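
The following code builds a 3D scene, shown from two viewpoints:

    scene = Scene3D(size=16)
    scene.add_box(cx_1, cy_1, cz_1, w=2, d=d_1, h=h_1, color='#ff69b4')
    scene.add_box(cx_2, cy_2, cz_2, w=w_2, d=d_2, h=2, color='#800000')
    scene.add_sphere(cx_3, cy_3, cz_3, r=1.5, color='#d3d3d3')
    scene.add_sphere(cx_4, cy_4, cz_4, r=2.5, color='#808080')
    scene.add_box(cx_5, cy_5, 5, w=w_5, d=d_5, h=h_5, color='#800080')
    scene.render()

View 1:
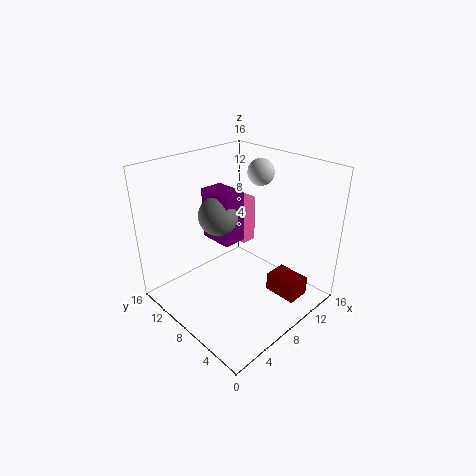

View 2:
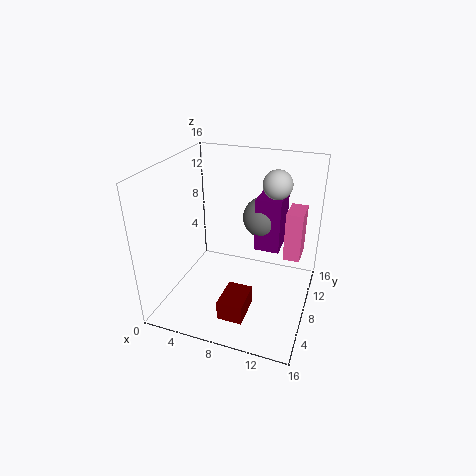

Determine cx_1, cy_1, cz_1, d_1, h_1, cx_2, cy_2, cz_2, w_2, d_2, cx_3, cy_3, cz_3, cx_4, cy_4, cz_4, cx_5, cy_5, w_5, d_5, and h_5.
cx_1 = 12.5
cy_1 = 11.5
cz_1 = 4
d_1 = 3.5
h_1 = 6
cx_2 = 8.5
cy_2 = 0.5
cz_2 = 3
w_2 = 2.5
d_2 = 3.5
cx_3 = 12
cy_3 = 8.5
cz_3 = 14.5
cx_4 = 9.5
cy_4 = 13
cz_4 = 8.5
cx_5 = 9
cy_5 = 11
w_5 = 3
d_5 = 4.5
h_5 = 6.5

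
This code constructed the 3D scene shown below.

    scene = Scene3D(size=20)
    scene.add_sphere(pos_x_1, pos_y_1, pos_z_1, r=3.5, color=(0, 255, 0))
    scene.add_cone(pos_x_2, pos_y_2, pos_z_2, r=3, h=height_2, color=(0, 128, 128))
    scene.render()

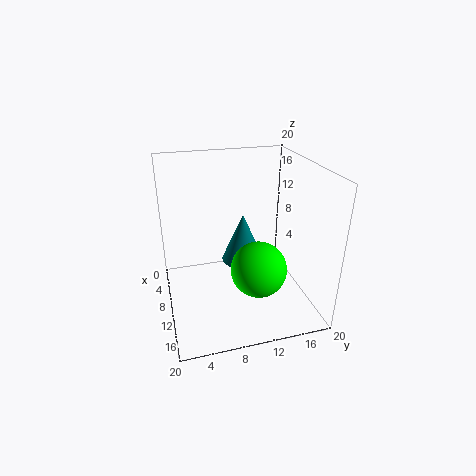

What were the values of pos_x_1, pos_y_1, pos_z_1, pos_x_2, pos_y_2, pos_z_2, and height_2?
pos_x_1 = 16; pos_y_1 = 11; pos_z_1 = 8.5; pos_x_2 = 9; pos_y_2 = 11; pos_z_2 = 6; height_2 = 7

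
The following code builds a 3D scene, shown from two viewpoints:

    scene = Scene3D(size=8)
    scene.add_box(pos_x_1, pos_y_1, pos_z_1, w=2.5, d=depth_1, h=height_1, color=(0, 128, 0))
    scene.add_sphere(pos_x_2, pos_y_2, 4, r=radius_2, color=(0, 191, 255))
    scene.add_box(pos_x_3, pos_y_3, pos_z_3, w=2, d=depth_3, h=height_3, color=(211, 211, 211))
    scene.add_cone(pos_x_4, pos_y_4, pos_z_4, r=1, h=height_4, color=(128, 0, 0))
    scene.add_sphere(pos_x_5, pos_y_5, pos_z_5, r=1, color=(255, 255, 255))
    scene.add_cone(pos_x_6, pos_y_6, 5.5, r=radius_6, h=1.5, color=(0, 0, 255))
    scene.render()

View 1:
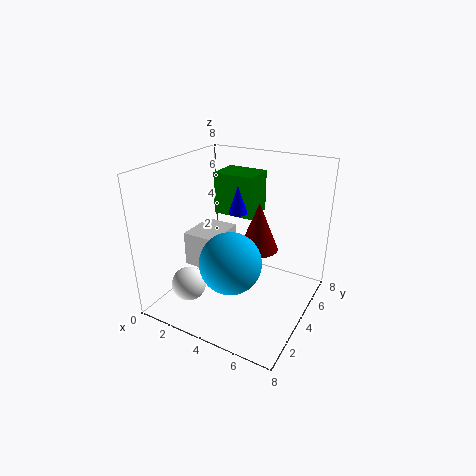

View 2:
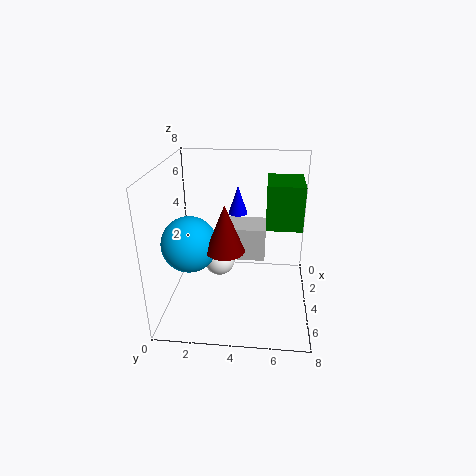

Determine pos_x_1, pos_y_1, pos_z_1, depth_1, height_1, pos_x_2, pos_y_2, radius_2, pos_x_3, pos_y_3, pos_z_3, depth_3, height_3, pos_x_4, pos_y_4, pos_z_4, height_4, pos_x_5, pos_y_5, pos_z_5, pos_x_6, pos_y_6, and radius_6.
pos_x_1 = 1.5; pos_y_1 = 5.5; pos_z_1 = 4.5; depth_1 = 2; height_1 = 2.5; pos_x_2 = 5; pos_y_2 = 1.5; radius_2 = 1.5; pos_x_3 = 1; pos_y_3 = 3; pos_z_3 = 2; depth_3 = 2.5; height_3 = 2; pos_x_4 = 5.5; pos_y_4 = 3.5; pos_z_4 = 4; height_4 = 2.5; pos_x_5 = 1.5; pos_y_5 = 2.5; pos_z_5 = 1; pos_x_6 = 4; pos_y_6 = 4; radius_6 = 0.5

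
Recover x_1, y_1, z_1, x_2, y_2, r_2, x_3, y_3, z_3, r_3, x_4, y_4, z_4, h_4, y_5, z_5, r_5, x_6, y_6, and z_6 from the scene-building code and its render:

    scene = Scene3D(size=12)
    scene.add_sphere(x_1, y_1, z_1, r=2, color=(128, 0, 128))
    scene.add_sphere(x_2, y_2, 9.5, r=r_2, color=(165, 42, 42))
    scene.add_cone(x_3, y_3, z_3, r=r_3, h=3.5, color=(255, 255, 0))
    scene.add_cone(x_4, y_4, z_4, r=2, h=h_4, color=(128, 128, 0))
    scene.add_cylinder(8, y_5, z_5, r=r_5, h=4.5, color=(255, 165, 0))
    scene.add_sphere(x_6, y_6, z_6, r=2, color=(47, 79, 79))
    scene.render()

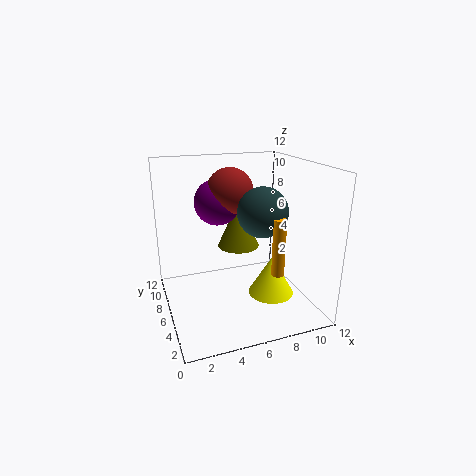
x_1 = 5; y_1 = 8.5; z_1 = 8.5; x_2 = 6; y_2 = 8; r_2 = 2; x_3 = 9; y_3 = 5.5; z_3 = 0.5; r_3 = 2; x_4 = 7.5; y_4 = 10; z_4 = 3.5; h_4 = 4.5; y_5 = 2.5; z_5 = 4; r_5 = 0.5; x_6 = 7.5; y_6 = 4.5; z_6 = 8.5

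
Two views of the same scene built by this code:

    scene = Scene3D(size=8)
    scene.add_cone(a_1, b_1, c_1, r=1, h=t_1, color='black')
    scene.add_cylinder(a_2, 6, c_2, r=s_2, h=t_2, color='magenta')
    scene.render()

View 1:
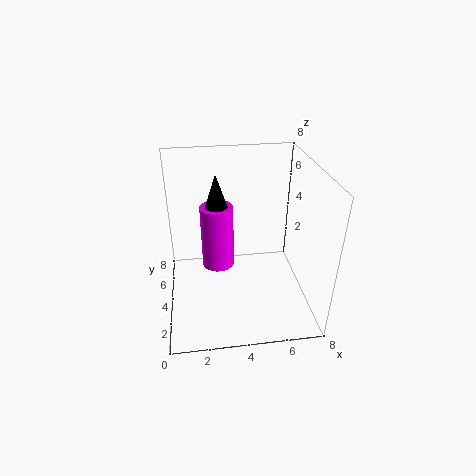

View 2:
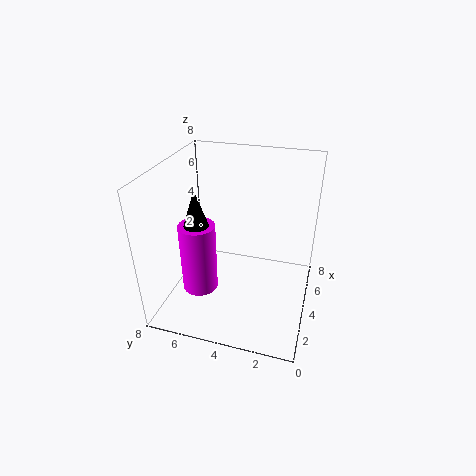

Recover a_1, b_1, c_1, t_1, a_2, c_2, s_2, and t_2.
a_1 = 3
b_1 = 6
c_1 = 4
t_1 = 3
a_2 = 3
c_2 = 1
s_2 = 1
t_2 = 4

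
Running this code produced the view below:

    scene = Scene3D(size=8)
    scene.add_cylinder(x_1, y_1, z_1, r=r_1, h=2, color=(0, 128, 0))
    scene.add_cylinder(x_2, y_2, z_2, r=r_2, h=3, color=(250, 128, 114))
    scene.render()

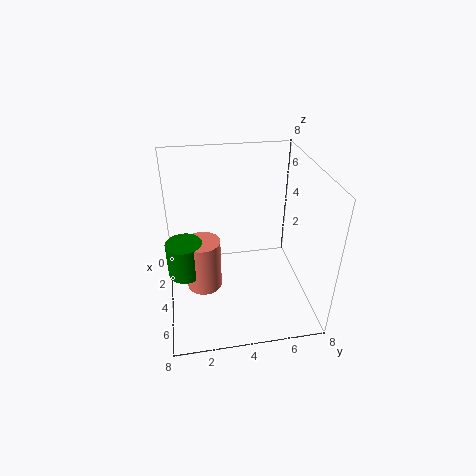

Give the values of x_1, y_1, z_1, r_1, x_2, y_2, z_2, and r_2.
x_1 = 4
y_1 = 1
z_1 = 2
r_1 = 1
x_2 = 4
y_2 = 2
z_2 = 1
r_2 = 1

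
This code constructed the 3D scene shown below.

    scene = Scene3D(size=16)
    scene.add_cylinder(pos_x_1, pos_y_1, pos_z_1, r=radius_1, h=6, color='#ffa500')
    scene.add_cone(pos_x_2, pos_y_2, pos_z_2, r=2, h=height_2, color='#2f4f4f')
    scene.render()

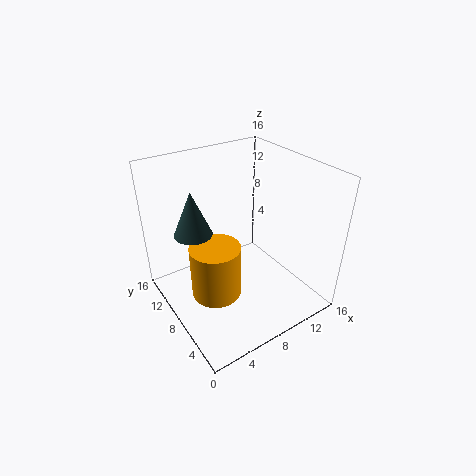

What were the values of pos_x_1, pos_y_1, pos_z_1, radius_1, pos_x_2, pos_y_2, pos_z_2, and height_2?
pos_x_1 = 4.75
pos_y_1 = 7.5
pos_z_1 = 2.25
radius_1 = 2.75
pos_x_2 = 3.25
pos_y_2 = 9.25
pos_z_2 = 9.5
height_2 = 4.75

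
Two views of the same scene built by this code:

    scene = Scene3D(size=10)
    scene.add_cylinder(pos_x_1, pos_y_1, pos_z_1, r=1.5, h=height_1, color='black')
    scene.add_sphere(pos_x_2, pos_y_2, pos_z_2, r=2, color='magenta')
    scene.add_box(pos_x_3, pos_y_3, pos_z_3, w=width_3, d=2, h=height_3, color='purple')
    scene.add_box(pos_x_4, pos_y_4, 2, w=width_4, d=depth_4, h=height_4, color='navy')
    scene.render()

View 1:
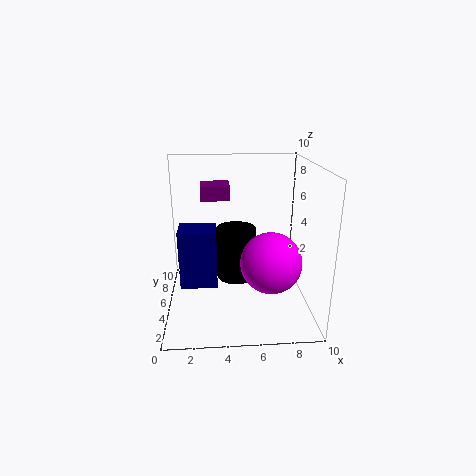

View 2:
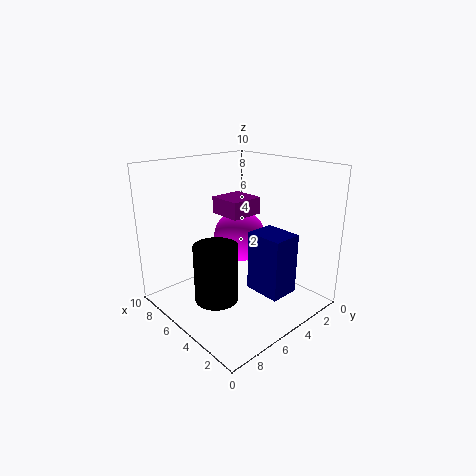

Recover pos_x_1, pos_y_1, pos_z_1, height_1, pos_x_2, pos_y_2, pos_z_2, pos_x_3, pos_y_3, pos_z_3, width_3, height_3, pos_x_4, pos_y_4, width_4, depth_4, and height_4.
pos_x_1 = 5
pos_y_1 = 7
pos_z_1 = 1
height_1 = 4
pos_x_2 = 7
pos_y_2 = 3
pos_z_2 = 4
pos_x_3 = 2.5
pos_y_3 = 5.5
pos_z_3 = 7.5
width_3 = 2
height_3 = 1
pos_x_4 = 1
pos_y_4 = 3.5
width_4 = 2.5
depth_4 = 2
height_4 = 4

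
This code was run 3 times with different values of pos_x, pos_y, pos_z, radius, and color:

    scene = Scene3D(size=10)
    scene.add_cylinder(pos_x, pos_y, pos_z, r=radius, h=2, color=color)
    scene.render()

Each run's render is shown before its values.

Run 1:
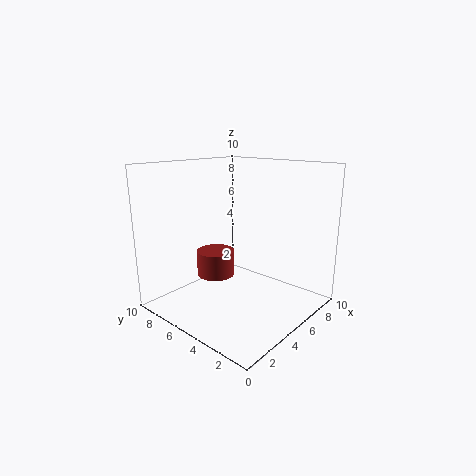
pos_x = 6, pos_y = 8.25, pos_z = 1, radius = 1.5, color = 'brown'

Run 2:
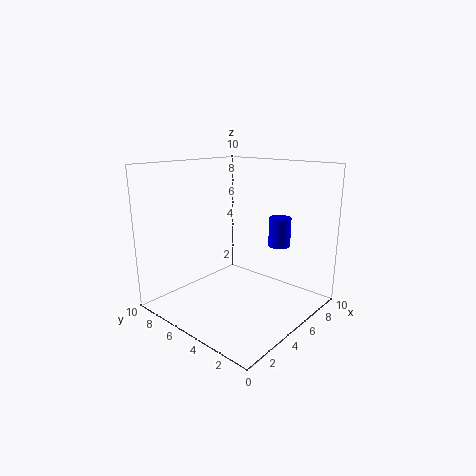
pos_x = 6.75, pos_y = 2.75, pos_z = 4.5, radius = 0.75, color = 'blue'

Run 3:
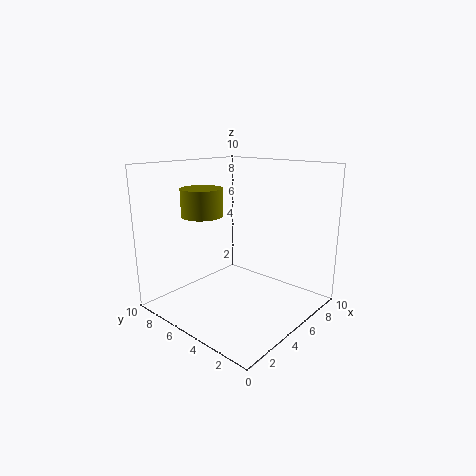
pos_x = 4.25, pos_y = 7.75, pos_z = 6.25, radius = 1.5, color = 'olive'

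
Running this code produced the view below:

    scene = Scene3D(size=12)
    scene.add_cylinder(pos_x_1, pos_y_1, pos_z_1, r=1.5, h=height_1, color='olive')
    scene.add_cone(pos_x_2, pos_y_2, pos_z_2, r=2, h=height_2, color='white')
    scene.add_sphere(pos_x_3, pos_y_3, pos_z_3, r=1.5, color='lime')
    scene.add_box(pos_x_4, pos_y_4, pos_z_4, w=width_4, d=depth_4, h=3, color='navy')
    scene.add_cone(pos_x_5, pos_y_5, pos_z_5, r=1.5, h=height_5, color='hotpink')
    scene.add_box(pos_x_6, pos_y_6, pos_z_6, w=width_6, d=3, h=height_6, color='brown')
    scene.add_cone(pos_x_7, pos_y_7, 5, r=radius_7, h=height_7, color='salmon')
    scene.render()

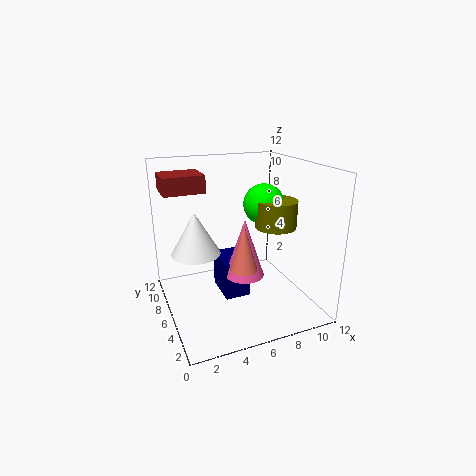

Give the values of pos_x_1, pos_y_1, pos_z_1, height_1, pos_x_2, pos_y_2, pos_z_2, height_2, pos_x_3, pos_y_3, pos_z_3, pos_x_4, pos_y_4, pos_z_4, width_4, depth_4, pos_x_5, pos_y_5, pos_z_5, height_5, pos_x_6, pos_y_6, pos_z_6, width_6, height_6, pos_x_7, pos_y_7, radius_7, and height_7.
pos_x_1 = 7.5; pos_y_1 = 2.5; pos_z_1 = 8; height_1 = 2; pos_x_2 = 2.5; pos_y_2 = 6.5; pos_z_2 = 5; height_2 = 3.5; pos_x_3 = 7; pos_y_3 = 3.5; pos_z_3 = 9.5; pos_x_4 = 4; pos_y_4 = 3.5; pos_z_4 = 2; width_4 = 2; depth_4 = 3; pos_x_5 = 5.5; pos_y_5 = 3.5; pos_z_5 = 4; height_5 = 4.5; pos_x_6 = 0.5; pos_y_6 = 8; pos_z_6 = 9.5; width_6 = 3.5; height_6 = 1.5; pos_x_7 = 5; pos_y_7 = 2.5; radius_7 = 1; height_7 = 3.5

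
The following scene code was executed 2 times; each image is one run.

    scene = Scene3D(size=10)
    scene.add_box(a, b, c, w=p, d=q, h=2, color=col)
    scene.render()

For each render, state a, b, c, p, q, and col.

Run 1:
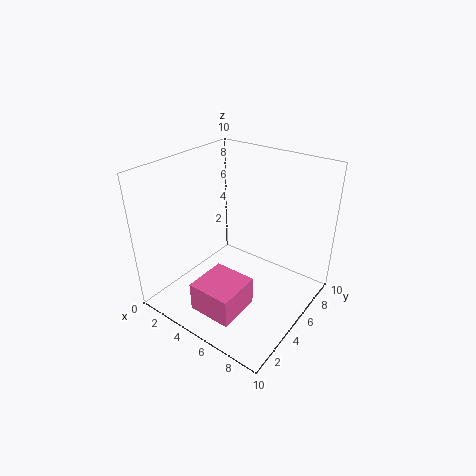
a = 4; b = 1; c = 1; p = 3; q = 3; col = 'hotpink'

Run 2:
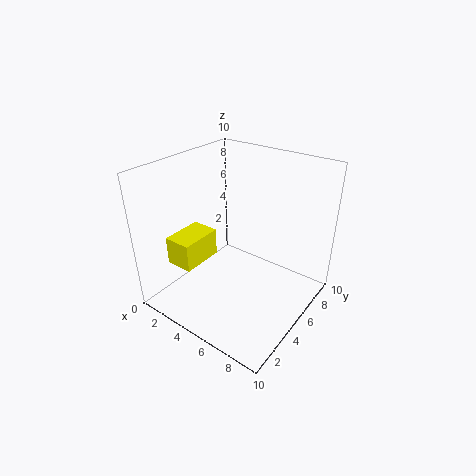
a = 1; b = 2; c = 3; p = 2; q = 3; col = 'yellow'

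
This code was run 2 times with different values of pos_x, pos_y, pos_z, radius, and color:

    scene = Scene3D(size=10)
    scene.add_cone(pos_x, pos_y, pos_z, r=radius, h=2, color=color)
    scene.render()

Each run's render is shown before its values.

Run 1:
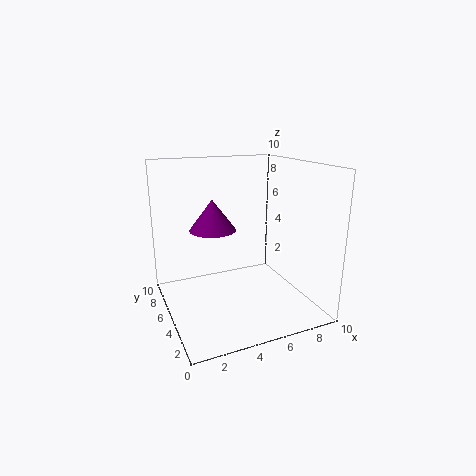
pos_x = 3; pos_y = 4.5; pos_z = 6; radius = 1.5; color = 'purple'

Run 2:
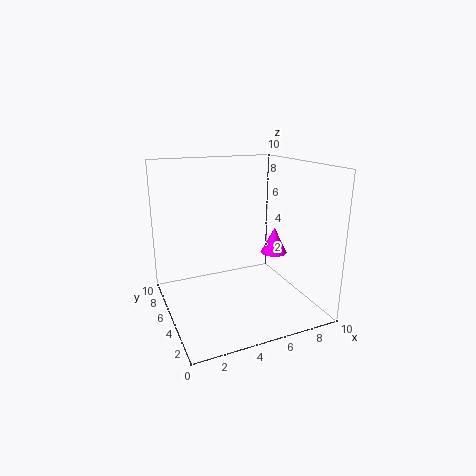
pos_x = 8.5; pos_y = 6; pos_z = 3; radius = 1; color = 'magenta'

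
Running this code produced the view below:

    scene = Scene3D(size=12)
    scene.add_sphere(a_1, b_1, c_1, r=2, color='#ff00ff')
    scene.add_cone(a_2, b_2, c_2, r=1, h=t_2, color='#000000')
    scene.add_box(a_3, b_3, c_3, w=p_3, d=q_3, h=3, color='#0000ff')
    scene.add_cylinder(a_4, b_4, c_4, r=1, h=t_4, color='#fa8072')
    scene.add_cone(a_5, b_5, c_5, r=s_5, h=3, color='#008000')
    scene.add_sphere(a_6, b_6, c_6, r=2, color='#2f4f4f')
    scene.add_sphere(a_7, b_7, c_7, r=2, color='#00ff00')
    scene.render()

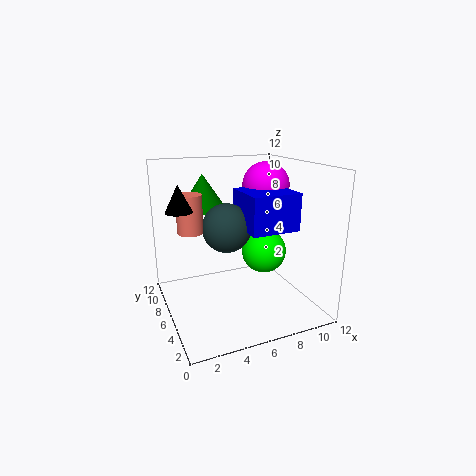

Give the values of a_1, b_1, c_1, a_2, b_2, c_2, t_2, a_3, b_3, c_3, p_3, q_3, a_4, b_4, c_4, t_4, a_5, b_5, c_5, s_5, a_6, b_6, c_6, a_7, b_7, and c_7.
a_1 = 9; b_1 = 7; c_1 = 10; a_2 = 1; b_2 = 5; c_2 = 9; t_2 = 2; a_3 = 6; b_3 = 3; c_3 = 7; p_3 = 4; q_3 = 4; a_4 = 2; b_4 = 6; c_4 = 7; t_4 = 3; a_5 = 4; b_5 = 9; c_5 = 8; s_5 = 2; a_6 = 5; b_6 = 6; c_6 = 7; a_7 = 9; b_7 = 7; c_7 = 4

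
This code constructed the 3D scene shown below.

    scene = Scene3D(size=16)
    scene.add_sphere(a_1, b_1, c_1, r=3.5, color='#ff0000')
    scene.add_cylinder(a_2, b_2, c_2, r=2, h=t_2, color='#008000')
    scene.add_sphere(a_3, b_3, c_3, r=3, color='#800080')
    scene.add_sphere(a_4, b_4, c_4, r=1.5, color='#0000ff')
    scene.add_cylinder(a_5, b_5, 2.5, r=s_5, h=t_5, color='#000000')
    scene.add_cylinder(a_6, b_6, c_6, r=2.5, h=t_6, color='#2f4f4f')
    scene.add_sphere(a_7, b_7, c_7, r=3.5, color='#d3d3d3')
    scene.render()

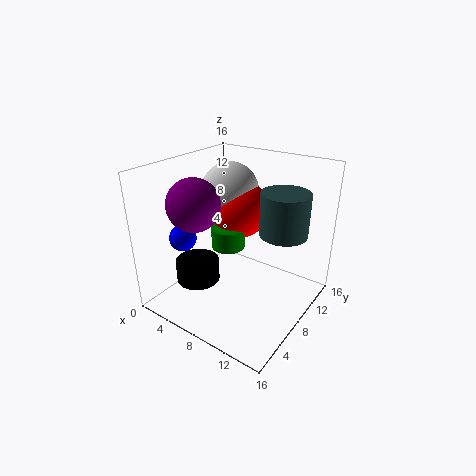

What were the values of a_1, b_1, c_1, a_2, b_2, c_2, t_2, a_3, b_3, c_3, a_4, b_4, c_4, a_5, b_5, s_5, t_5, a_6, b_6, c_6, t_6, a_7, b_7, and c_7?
a_1 = 5.5
b_1 = 12
c_1 = 9.5
a_2 = 5.5
b_2 = 9.5
c_2 = 5.5
t_2 = 2.5
a_3 = 3.5
b_3 = 6
c_3 = 11.5
a_4 = 3
b_4 = 4.5
c_4 = 8
a_5 = 4
b_5 = 5.5
s_5 = 2.5
t_5 = 2.5
a_6 = 13
b_6 = 9
c_6 = 9.5
t_6 = 4.5
a_7 = 4
b_7 = 12
c_7 = 11.5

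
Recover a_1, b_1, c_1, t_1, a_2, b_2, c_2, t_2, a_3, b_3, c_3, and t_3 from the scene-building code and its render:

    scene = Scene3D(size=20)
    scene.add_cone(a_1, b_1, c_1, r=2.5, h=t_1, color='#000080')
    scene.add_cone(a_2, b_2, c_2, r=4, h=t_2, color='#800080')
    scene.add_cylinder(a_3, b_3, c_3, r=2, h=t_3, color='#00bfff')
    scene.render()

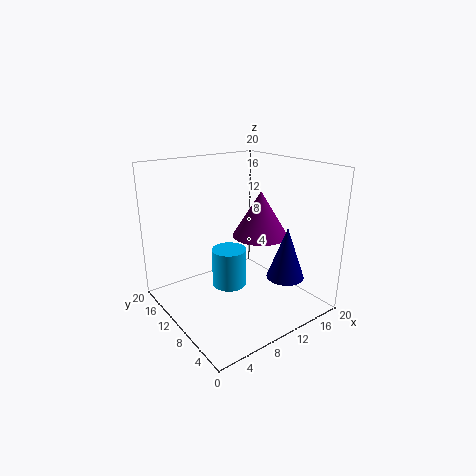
a_1 = 13.5, b_1 = 4, c_1 = 5.5, t_1 = 7, a_2 = 14, b_2 = 10, c_2 = 9.5, t_2 = 6.5, a_3 = 5, b_3 = 5, c_3 = 7, t_3 = 4.5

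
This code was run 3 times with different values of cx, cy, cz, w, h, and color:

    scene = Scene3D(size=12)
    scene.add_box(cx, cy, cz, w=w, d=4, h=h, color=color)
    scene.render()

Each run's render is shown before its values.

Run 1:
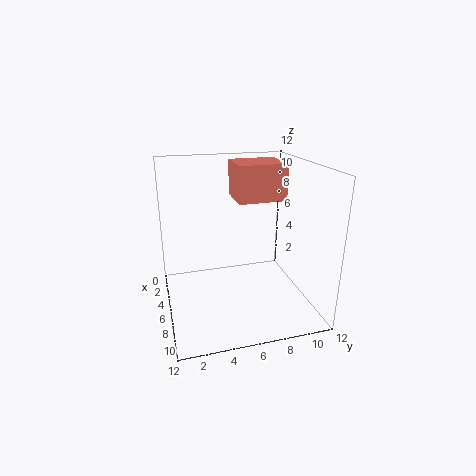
cx = 3; cy = 6; cz = 9; w = 3.5; h = 3; color = 'salmon'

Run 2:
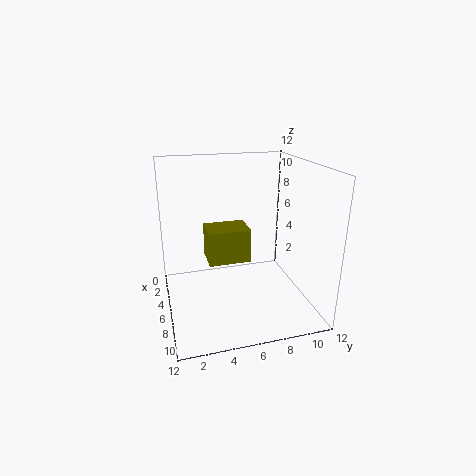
cx = 0.5; cy = 4; cz = 2.25; w = 3; h = 3.25; color = 'olive'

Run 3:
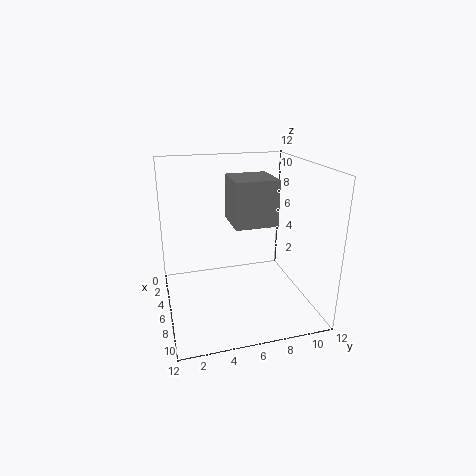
cx = 0.5; cy = 6.25; cz = 6; w = 4; h = 4.25; color = 'gray'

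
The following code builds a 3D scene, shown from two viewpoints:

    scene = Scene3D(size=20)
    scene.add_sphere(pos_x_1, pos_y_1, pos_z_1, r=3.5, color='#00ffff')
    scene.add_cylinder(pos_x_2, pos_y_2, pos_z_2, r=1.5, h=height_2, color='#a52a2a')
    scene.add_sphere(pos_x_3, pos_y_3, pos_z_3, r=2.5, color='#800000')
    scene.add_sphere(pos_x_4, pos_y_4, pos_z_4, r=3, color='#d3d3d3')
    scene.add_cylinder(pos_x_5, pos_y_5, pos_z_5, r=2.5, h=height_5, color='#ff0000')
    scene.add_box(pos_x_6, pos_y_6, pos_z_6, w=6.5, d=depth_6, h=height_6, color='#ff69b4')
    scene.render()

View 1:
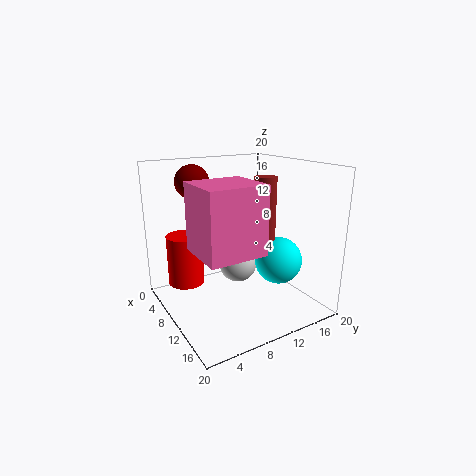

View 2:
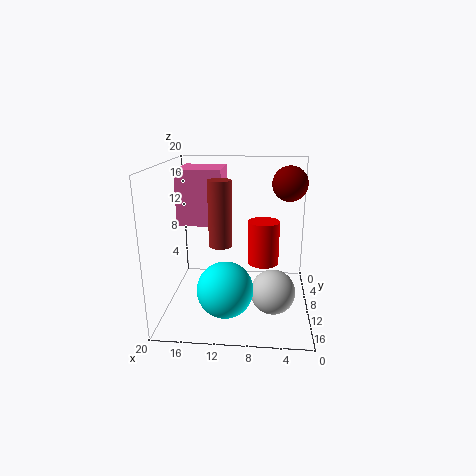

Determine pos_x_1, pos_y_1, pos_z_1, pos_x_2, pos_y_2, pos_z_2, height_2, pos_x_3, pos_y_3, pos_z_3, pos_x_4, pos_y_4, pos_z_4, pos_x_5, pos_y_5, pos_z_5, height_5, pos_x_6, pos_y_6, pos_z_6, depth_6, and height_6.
pos_x_1 = 11
pos_y_1 = 16.5
pos_z_1 = 5.5
pos_x_2 = 12
pos_y_2 = 13
pos_z_2 = 10
height_2 = 8.5
pos_x_3 = 3
pos_y_3 = 6.5
pos_z_3 = 17
pos_x_4 = 5
pos_y_4 = 13
pos_z_4 = 3.5
pos_x_5 = 6.5
pos_y_5 = 3.5
pos_z_5 = 3.5
height_5 = 7
pos_x_6 = 12.5
pos_y_6 = 1.5
pos_z_6 = 11
depth_6 = 7
height_6 = 8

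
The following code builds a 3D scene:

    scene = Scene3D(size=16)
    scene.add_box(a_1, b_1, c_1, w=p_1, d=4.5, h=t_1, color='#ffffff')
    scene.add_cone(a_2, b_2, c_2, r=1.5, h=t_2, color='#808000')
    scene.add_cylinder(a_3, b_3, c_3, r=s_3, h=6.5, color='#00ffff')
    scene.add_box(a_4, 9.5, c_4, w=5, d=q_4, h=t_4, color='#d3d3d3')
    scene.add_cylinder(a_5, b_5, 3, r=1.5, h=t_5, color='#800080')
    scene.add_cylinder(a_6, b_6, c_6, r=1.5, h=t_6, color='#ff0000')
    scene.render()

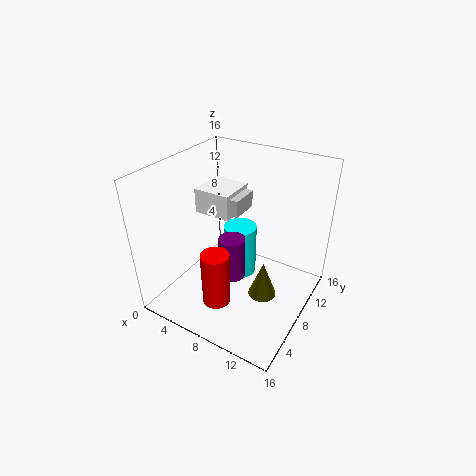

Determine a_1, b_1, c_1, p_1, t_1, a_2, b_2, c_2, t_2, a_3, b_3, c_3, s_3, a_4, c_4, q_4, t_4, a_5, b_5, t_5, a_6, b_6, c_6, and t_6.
a_1 = 1.5, b_1 = 9, c_1 = 9, p_1 = 4.5, t_1 = 3, a_2 = 12, b_2 = 6.5, c_2 = 3, t_2 = 4, a_3 = 6.5, b_3 = 11, c_3 = 1, s_3 = 2, a_4 = 2, c_4 = 9.5, q_4 = 3.5, t_4 = 2, a_5 = 7.5, b_5 = 7.5, t_5 = 5, a_6 = 8, b_6 = 3.5, c_6 = 2.5, t_6 = 6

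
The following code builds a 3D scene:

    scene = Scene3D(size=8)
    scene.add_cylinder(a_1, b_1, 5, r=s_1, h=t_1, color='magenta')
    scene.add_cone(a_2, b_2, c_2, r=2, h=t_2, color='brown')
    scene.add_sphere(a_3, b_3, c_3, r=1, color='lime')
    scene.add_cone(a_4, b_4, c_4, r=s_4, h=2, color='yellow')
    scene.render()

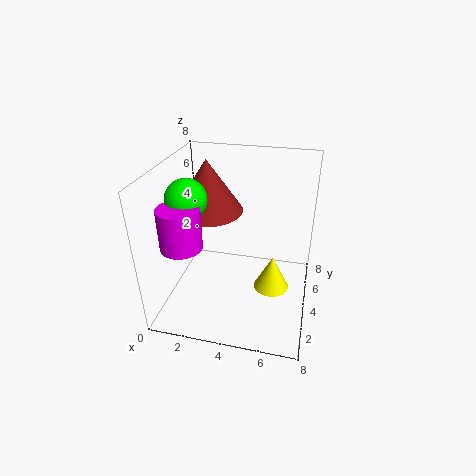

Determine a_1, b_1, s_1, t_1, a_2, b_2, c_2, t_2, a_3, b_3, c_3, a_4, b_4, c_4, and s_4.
a_1 = 2
b_1 = 1
s_1 = 1
t_1 = 2
a_2 = 2
b_2 = 5
c_2 = 5
t_2 = 3
a_3 = 2
b_3 = 2
c_3 = 7
a_4 = 6
b_4 = 4
c_4 = 1
s_4 = 1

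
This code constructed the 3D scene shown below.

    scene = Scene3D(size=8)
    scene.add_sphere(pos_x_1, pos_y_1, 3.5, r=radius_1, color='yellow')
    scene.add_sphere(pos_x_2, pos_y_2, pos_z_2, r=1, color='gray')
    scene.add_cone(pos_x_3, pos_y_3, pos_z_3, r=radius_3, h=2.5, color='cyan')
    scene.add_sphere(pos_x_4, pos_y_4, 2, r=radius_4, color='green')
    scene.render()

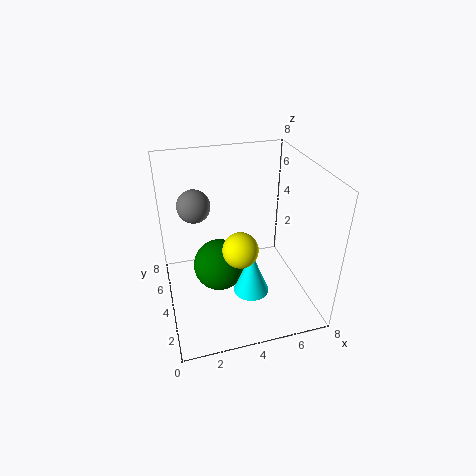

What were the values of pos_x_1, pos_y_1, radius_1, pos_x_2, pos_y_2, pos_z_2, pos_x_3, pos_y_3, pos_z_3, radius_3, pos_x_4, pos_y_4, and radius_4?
pos_x_1 = 4, pos_y_1 = 3.5, radius_1 = 1, pos_x_2 = 2, pos_y_2 = 6.5, pos_z_2 = 5, pos_x_3 = 4.5, pos_y_3 = 3, pos_z_3 = 1, radius_3 = 1, pos_x_4 = 3, pos_y_4 = 4.5, radius_4 = 1.5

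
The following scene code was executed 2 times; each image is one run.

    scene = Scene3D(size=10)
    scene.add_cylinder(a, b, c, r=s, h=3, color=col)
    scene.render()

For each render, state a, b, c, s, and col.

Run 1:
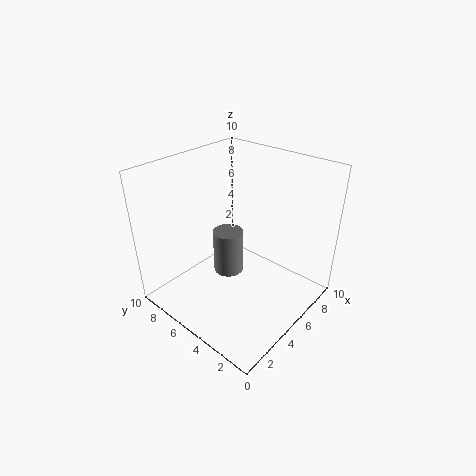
a = 4, b = 5, c = 3, s = 1, col = 'gray'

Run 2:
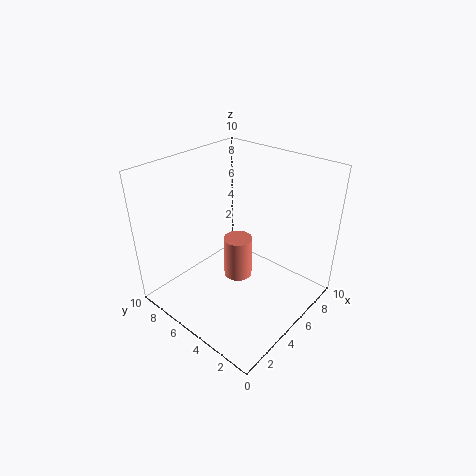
a = 5, b = 5, c = 2, s = 1, col = 'salmon'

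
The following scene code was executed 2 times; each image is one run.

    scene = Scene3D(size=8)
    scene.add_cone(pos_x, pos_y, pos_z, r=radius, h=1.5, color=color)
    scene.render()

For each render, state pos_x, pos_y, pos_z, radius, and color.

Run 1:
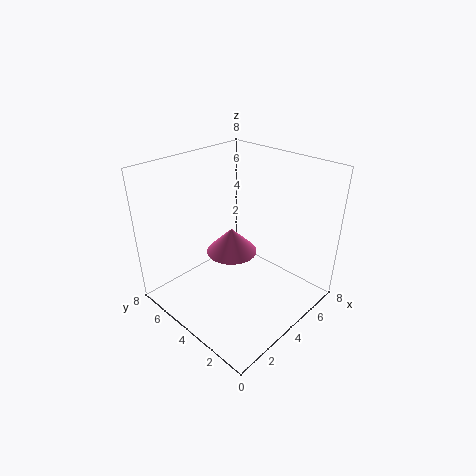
pos_x = 4.5; pos_y = 5; pos_z = 2.5; radius = 1.5; color = 'hotpink'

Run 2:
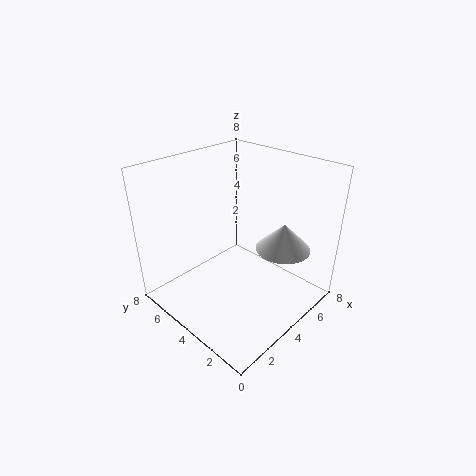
pos_x = 5.5; pos_y = 2; pos_z = 3.5; radius = 1.5; color = 'white'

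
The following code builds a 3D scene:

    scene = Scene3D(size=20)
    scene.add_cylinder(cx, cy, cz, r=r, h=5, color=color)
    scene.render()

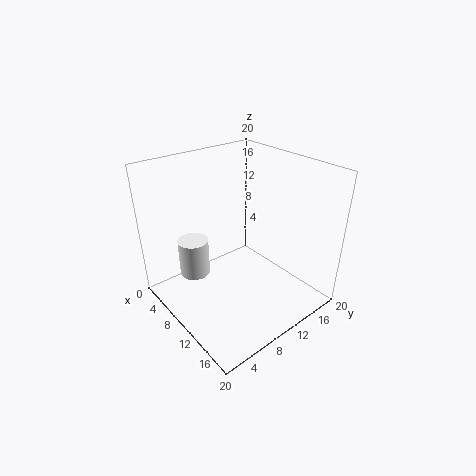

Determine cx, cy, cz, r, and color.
cx = 8, cy = 4, cz = 6, r = 2, color = 'white'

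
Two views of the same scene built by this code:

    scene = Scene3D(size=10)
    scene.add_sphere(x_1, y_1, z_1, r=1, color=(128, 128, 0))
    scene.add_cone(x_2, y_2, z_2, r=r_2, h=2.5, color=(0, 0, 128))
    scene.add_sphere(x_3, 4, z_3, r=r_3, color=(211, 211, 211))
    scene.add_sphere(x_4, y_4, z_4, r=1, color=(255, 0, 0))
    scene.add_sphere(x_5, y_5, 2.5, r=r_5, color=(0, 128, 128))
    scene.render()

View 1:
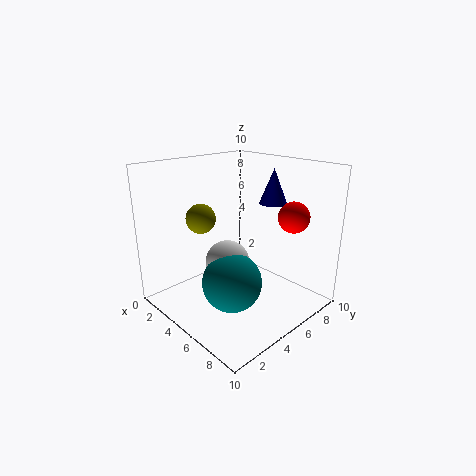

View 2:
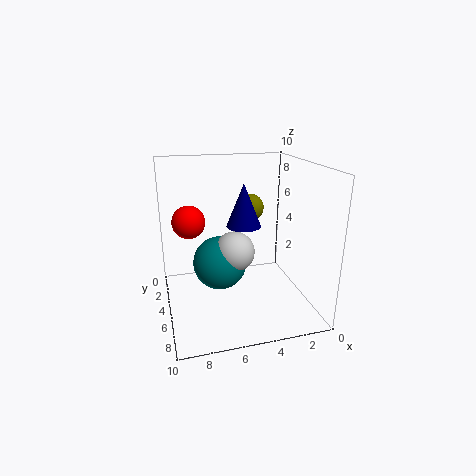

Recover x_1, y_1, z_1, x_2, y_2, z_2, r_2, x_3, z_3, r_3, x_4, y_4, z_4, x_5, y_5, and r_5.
x_1 = 3.5
y_1 = 3
z_1 = 6.5
x_2 = 5.5
y_2 = 8
z_2 = 7
r_2 = 1
x_3 = 5
z_3 = 3.5
r_3 = 1.5
x_4 = 8.5
y_4 = 6.5
z_4 = 7
x_5 = 6
y_5 = 3.5
r_5 = 2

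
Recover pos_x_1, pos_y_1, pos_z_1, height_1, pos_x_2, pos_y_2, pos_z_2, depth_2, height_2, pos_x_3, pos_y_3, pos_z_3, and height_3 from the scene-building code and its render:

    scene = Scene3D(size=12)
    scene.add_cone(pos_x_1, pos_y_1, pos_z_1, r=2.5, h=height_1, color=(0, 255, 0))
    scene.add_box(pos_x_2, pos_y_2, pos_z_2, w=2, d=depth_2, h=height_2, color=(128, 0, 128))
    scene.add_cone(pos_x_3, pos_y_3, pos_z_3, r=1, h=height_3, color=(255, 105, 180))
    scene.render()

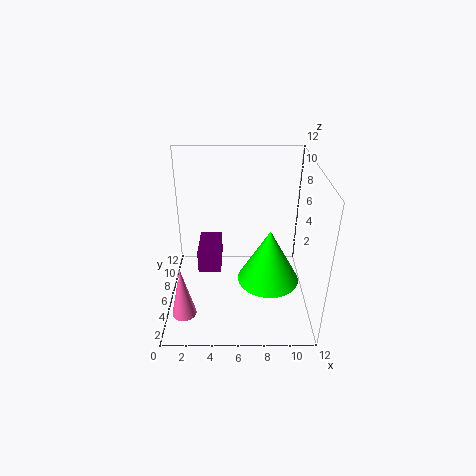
pos_x_1 = 8.5, pos_y_1 = 4.5, pos_z_1 = 3, height_1 = 4.5, pos_x_2 = 2.5, pos_y_2 = 6, pos_z_2 = 2.5, depth_2 = 3.5, height_2 = 2, pos_x_3 = 1.5, pos_y_3 = 3, pos_z_3 = 0.5, height_3 = 4.5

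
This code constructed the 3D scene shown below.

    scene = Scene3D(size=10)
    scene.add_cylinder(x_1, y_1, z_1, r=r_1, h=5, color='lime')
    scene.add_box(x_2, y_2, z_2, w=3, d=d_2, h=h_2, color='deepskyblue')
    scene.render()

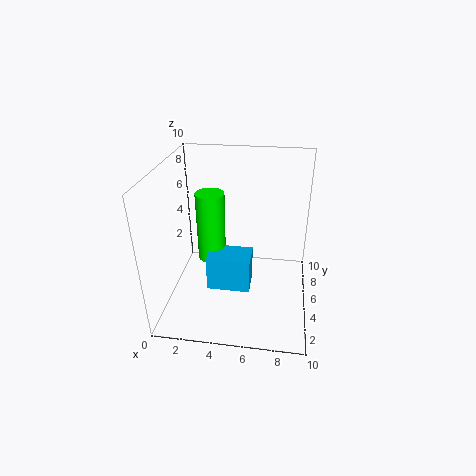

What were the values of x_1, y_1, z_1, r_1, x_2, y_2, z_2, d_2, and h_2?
x_1 = 3, y_1 = 5.5, z_1 = 3, r_1 = 1, x_2 = 3, y_2 = 3.5, z_2 = 1.5, d_2 = 2, h_2 = 2.5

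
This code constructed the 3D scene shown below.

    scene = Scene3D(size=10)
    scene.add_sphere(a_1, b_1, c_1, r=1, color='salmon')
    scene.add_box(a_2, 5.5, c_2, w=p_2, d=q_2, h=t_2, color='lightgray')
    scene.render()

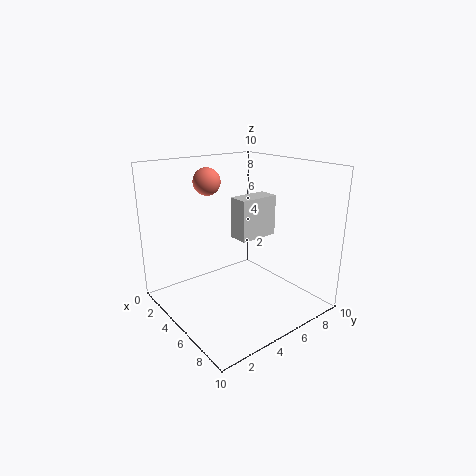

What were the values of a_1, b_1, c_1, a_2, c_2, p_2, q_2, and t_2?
a_1 = 2; b_1 = 4.5; c_1 = 8.5; a_2 = 3.5; c_2 = 4.5; p_2 = 1.5; q_2 = 3; t_2 = 3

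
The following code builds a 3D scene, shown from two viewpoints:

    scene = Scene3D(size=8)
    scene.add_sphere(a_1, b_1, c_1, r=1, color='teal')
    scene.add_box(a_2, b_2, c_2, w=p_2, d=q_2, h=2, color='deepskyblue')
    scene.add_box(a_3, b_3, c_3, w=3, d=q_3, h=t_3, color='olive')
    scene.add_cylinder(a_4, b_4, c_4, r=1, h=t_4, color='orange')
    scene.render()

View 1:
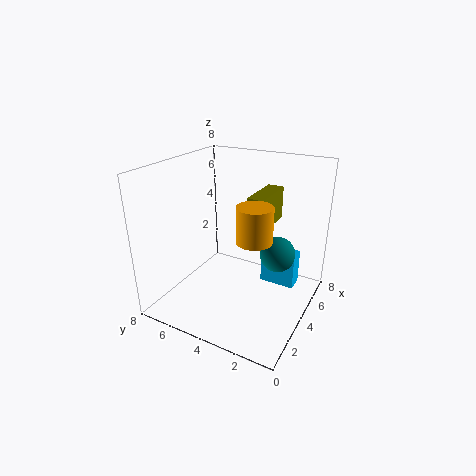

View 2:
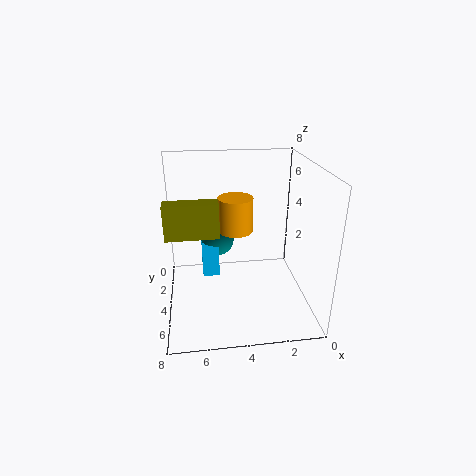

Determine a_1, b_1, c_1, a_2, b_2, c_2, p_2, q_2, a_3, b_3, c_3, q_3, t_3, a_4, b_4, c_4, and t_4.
a_1 = 5, b_1 = 2, c_1 = 3, a_2 = 5, b_2 = 1, c_2 = 1, p_2 = 1, q_2 = 2, a_3 = 5, b_3 = 3, c_3 = 4, q_3 = 1, t_3 = 2, a_4 = 4, b_4 = 3, c_4 = 4, t_4 = 2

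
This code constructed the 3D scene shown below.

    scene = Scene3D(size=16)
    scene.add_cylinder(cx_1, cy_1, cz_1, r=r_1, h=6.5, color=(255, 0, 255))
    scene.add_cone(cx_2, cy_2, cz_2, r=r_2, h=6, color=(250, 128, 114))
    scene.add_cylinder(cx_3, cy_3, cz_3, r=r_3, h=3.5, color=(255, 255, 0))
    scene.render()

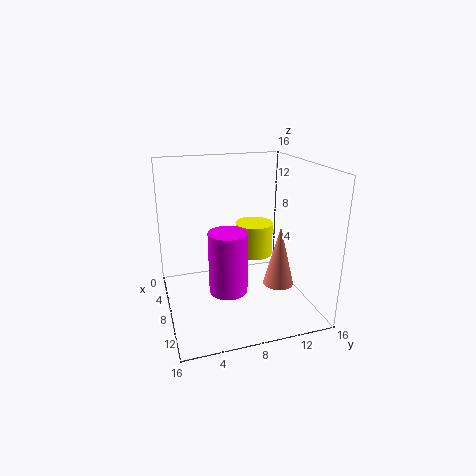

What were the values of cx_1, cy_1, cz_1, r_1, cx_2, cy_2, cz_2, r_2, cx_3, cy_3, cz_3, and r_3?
cx_1 = 11; cy_1 = 6; cz_1 = 3.5; r_1 = 2; cx_2 = 13.5; cy_2 = 10.5; cz_2 = 5; r_2 = 1.5; cx_3 = 9; cy_3 = 9.5; cz_3 = 6.5; r_3 = 2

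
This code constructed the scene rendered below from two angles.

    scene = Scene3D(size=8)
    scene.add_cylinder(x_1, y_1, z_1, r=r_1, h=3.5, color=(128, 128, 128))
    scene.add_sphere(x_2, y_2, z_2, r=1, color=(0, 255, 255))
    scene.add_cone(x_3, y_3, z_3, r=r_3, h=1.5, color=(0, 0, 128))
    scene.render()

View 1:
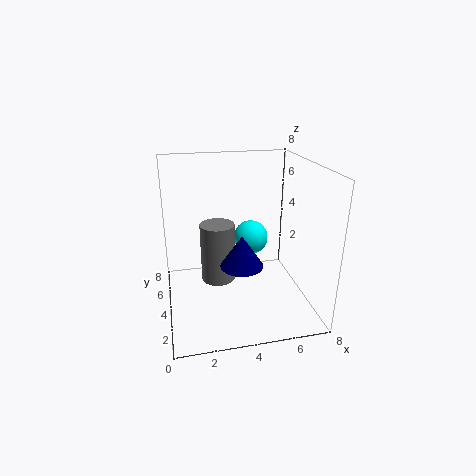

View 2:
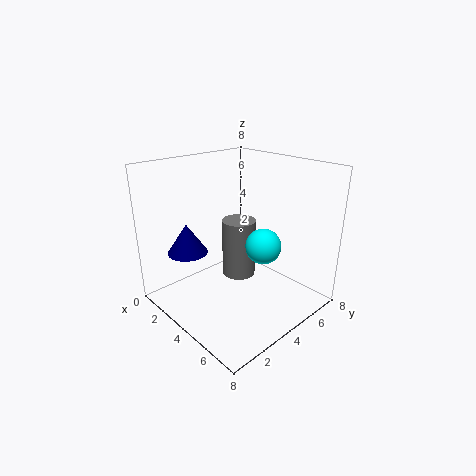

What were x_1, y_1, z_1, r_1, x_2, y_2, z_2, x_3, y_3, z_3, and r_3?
x_1 = 3; y_1 = 5; z_1 = 1; r_1 = 1; x_2 = 5; y_2 = 5; z_2 = 3.5; x_3 = 3.5; y_3 = 1; z_3 = 4; r_3 = 1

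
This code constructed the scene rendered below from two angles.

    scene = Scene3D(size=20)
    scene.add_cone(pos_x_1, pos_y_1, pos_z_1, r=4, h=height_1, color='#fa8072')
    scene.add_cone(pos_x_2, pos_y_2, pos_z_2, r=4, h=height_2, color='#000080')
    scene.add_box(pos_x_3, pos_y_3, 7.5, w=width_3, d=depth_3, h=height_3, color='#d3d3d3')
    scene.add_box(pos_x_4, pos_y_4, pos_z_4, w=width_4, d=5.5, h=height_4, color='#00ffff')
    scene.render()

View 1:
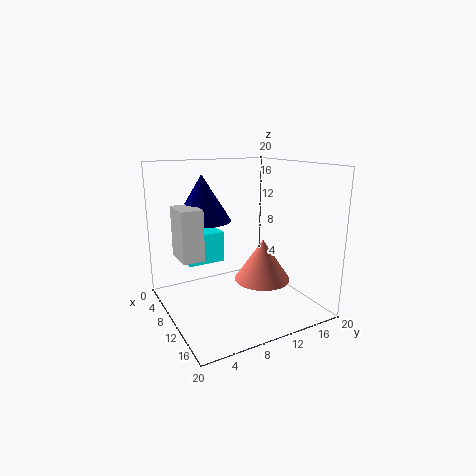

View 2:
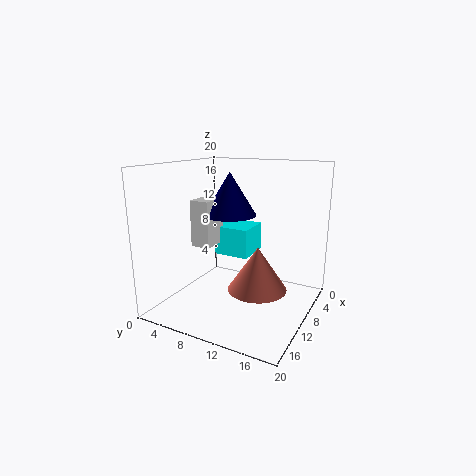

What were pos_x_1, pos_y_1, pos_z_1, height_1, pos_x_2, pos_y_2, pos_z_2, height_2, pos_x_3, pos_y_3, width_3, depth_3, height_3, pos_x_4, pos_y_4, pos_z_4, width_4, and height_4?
pos_x_1 = 11
pos_y_1 = 13.5
pos_z_1 = 3.5
height_1 = 6
pos_x_2 = 6
pos_y_2 = 6.5
pos_z_2 = 12
height_2 = 6.5
pos_x_3 = 5.5
pos_y_3 = 2
width_3 = 4.5
depth_3 = 3
height_3 = 7
pos_x_4 = 1
pos_y_4 = 4
pos_z_4 = 5.5
width_4 = 5.5
height_4 = 4.5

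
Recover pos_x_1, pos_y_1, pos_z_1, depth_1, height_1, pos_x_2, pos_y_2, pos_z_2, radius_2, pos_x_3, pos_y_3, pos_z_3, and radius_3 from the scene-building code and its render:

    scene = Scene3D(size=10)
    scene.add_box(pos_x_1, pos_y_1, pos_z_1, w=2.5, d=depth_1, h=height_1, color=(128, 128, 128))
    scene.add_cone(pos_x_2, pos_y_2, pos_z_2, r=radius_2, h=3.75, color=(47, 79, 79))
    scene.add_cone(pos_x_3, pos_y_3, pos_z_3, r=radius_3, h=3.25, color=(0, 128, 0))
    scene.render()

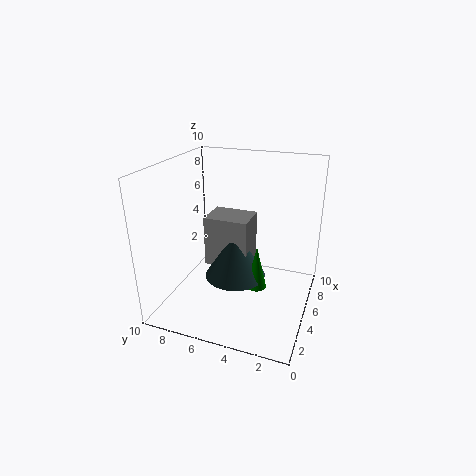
pos_x_1 = 5.25, pos_y_1 = 4.5, pos_z_1 = 2.25, depth_1 = 3.25, height_1 = 3.75, pos_x_2 = 5.75, pos_y_2 = 5.5, pos_z_2 = 1.5, radius_2 = 2.25, pos_x_3 = 5.5, pos_y_3 = 3.75, pos_z_3 = 1, radius_3 = 0.75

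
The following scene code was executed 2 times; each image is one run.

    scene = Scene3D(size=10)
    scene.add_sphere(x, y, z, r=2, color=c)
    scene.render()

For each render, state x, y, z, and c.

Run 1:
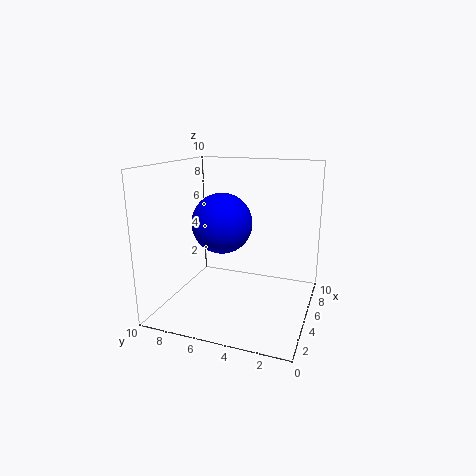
x = 4
y = 5.75
z = 6.25
c = 'blue'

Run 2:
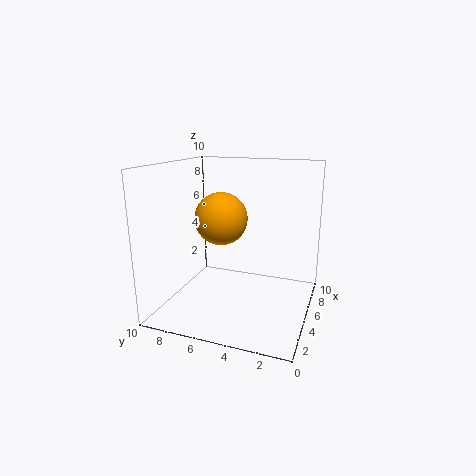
x = 6.75
y = 7
z = 5.75
c = 'orange'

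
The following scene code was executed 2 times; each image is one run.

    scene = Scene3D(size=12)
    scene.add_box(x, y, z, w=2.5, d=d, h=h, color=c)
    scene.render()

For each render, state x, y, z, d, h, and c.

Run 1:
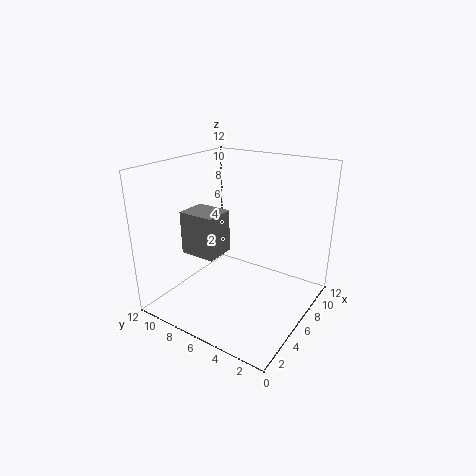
x = 3
y = 6.5
z = 5
d = 3
h = 3.5
c = 'gray'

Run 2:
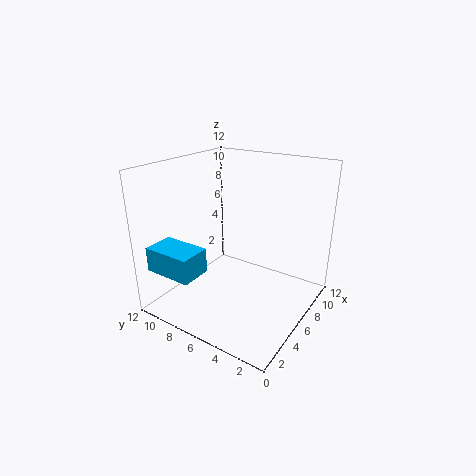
x = 0.5
y = 7
z = 4
d = 4
h = 2
c = 'deepskyblue'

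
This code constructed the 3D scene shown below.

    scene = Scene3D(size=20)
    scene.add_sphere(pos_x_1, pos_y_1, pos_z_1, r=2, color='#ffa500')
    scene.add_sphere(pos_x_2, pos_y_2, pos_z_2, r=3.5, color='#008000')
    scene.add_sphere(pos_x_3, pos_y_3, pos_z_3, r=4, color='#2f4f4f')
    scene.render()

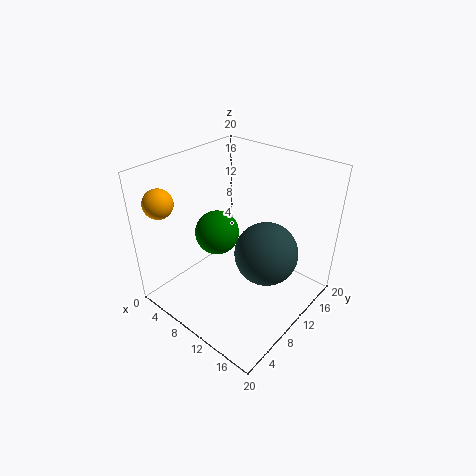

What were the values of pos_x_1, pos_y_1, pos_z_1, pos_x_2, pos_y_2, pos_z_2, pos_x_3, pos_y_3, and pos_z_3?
pos_x_1 = 2.5
pos_y_1 = 3
pos_z_1 = 15.5
pos_x_2 = 3.5
pos_y_2 = 12.5
pos_z_2 = 7
pos_x_3 = 15.5
pos_y_3 = 9
pos_z_3 = 10.5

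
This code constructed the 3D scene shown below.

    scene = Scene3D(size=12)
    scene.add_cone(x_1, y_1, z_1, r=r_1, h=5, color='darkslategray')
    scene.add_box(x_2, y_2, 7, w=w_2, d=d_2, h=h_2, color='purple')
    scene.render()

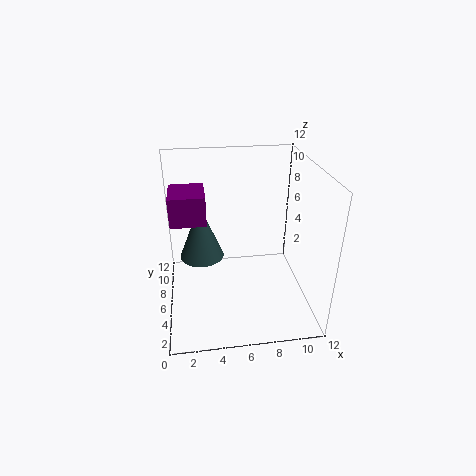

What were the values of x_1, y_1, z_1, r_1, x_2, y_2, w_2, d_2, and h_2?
x_1 = 3; y_1 = 8.5; z_1 = 3; r_1 = 2; x_2 = 0.5; y_2 = 6.5; w_2 = 3; d_2 = 3.5; h_2 = 2.5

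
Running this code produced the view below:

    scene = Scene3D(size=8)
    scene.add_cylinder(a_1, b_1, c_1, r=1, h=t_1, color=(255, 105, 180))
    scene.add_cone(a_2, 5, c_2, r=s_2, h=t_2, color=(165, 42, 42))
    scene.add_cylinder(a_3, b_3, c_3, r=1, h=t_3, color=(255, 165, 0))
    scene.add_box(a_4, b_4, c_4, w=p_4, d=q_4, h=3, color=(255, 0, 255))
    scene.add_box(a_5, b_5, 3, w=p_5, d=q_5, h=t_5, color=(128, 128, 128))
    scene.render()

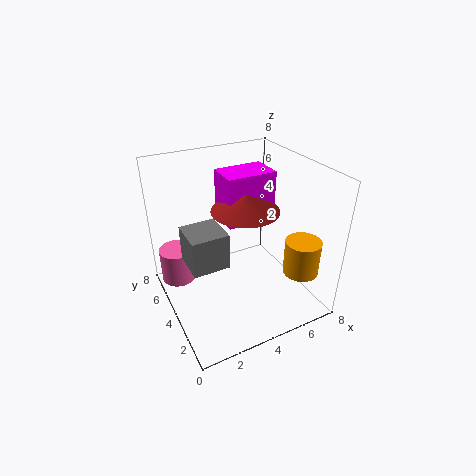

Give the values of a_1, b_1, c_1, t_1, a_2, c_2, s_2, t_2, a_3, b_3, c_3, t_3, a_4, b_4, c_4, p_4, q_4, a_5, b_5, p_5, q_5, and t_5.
a_1 = 1
b_1 = 6
c_1 = 1
t_1 = 2
a_2 = 5
c_2 = 5
s_2 = 2
t_2 = 1
a_3 = 7
b_3 = 2
c_3 = 2
t_3 = 2
a_4 = 4
b_4 = 5
c_4 = 4
p_4 = 3
q_4 = 2
a_5 = 1
b_5 = 3
p_5 = 2
q_5 = 2
t_5 = 2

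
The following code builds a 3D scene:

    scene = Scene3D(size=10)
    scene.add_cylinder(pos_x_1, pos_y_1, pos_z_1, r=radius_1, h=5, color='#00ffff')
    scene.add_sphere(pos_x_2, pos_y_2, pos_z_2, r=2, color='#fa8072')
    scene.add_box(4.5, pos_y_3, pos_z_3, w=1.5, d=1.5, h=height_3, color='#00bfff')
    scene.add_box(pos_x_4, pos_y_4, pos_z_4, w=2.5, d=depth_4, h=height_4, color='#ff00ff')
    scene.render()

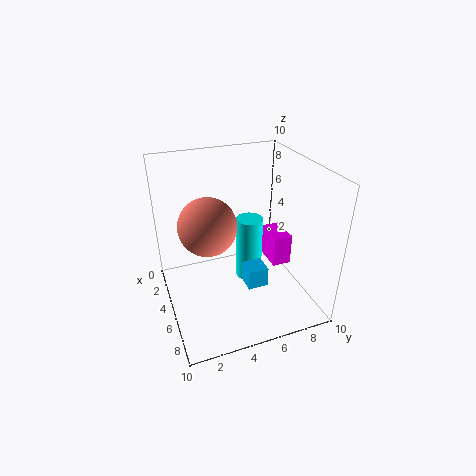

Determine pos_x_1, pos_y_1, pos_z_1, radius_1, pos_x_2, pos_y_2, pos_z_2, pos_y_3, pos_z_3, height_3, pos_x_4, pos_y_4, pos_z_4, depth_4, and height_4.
pos_x_1 = 3.5; pos_y_1 = 6.5; pos_z_1 = 0.5; radius_1 = 1; pos_x_2 = 4.5; pos_y_2 = 3; pos_z_2 = 6; pos_y_3 = 5.5; pos_z_3 = 1; height_3 = 1.5; pos_x_4 = 1.5; pos_y_4 = 8.5; pos_z_4 = 1; depth_4 = 1.5; height_4 = 2.5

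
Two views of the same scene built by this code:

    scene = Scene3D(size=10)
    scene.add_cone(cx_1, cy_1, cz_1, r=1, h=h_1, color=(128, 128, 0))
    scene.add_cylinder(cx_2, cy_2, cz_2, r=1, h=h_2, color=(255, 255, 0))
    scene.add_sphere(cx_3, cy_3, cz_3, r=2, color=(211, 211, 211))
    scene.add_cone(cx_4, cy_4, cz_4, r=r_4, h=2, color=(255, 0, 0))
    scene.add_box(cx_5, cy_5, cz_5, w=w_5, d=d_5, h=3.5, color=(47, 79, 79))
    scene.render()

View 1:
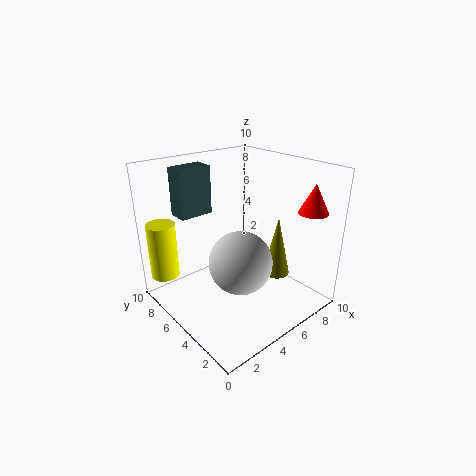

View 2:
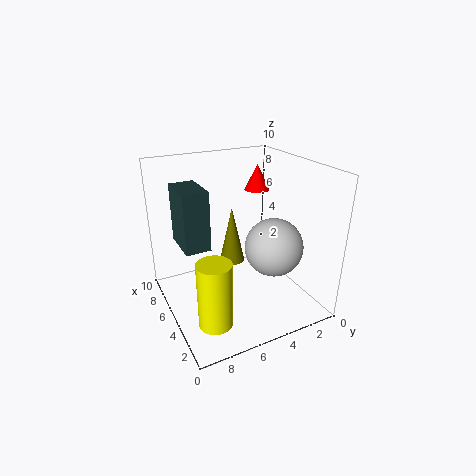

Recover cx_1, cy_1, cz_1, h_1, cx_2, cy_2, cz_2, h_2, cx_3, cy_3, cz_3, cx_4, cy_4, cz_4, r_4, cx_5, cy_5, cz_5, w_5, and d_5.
cx_1 = 8
cy_1 = 4
cz_1 = 1.5
h_1 = 4.5
cx_2 = 1
cy_2 = 8.5
cz_2 = 2
h_2 = 4
cx_3 = 3.5
cy_3 = 3
cz_3 = 4.5
cx_4 = 8.5
cy_4 = 1.5
cz_4 = 7
r_4 = 1
cx_5 = 2.5
cy_5 = 8
cz_5 = 6
w_5 = 2.5
d_5 = 1.5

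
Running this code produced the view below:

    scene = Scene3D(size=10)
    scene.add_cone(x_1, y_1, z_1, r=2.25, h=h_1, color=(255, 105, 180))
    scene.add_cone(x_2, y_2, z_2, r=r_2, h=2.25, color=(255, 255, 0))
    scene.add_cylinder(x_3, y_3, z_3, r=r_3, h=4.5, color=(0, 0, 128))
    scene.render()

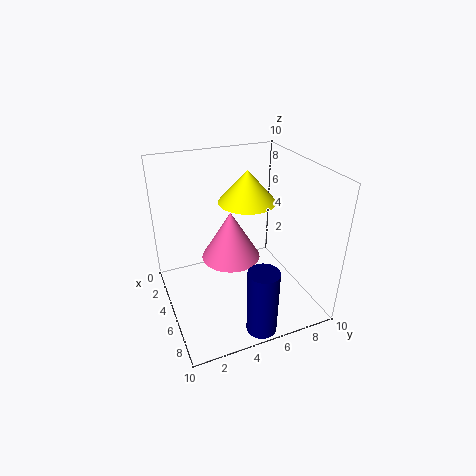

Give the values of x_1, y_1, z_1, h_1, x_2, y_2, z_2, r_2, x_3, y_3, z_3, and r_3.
x_1 = 3; y_1 = 5.25; z_1 = 2.25; h_1 = 3.75; x_2 = 4.25; y_2 = 6; z_2 = 7.25; r_2 = 2; x_3 = 9; y_3 = 5; z_3 = 0.25; r_3 = 1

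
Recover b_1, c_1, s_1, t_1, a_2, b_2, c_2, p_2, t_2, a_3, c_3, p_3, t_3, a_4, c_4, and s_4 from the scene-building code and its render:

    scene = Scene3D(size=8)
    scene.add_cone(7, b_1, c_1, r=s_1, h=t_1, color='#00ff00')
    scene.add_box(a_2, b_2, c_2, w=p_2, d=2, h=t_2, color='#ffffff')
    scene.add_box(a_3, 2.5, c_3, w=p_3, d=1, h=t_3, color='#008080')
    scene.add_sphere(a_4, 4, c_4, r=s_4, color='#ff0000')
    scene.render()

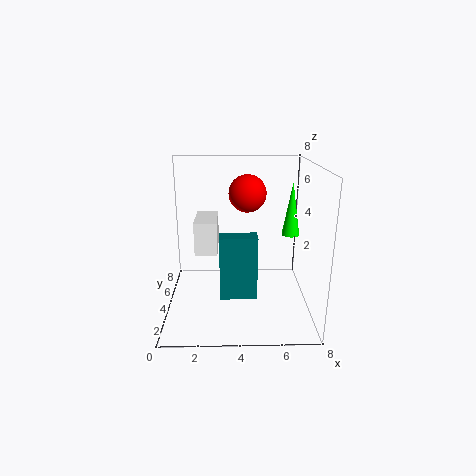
b_1 = 4.5, c_1 = 4, s_1 = 0.5, t_1 = 3, a_2 = 2, b_2 = 0.5, c_2 = 4.5, p_2 = 1, t_2 = 1.5, a_3 = 3, c_3 = 1, p_3 = 2, t_3 = 3.5, a_4 = 4.5, c_4 = 6.5, s_4 = 1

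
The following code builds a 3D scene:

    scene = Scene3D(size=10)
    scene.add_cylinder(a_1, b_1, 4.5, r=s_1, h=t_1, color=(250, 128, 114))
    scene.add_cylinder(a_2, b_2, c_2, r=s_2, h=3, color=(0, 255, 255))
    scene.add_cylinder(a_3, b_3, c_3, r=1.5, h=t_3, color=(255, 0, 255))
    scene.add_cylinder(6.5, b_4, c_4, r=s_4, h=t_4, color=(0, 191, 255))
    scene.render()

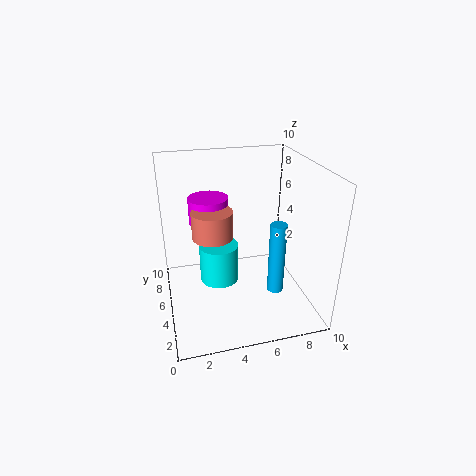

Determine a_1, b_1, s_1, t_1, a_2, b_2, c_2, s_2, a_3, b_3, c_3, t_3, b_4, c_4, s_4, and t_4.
a_1 = 3.5
b_1 = 6.5
s_1 = 1.5
t_1 = 2
a_2 = 4
b_2 = 7
c_2 = 0.5
s_2 = 1.5
a_3 = 3.5
b_3 = 8
c_3 = 5
t_3 = 2
b_4 = 1.5
c_4 = 3
s_4 = 0.5
t_4 = 4.5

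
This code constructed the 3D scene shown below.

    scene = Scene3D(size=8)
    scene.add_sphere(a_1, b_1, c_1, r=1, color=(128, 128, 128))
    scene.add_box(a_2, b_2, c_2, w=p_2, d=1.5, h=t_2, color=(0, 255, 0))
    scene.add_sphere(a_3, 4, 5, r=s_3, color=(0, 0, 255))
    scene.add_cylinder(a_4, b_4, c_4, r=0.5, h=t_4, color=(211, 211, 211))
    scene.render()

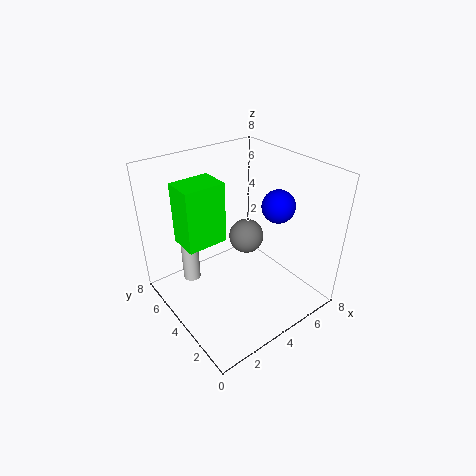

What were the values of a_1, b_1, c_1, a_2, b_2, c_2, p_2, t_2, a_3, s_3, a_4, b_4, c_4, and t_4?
a_1 = 5; b_1 = 4.5; c_1 = 3.5; a_2 = 0.5; b_2 = 3; c_2 = 5; p_2 = 2; t_2 = 3; a_3 = 7; s_3 = 1; a_4 = 2; b_4 = 6; c_4 = 1; t_4 = 4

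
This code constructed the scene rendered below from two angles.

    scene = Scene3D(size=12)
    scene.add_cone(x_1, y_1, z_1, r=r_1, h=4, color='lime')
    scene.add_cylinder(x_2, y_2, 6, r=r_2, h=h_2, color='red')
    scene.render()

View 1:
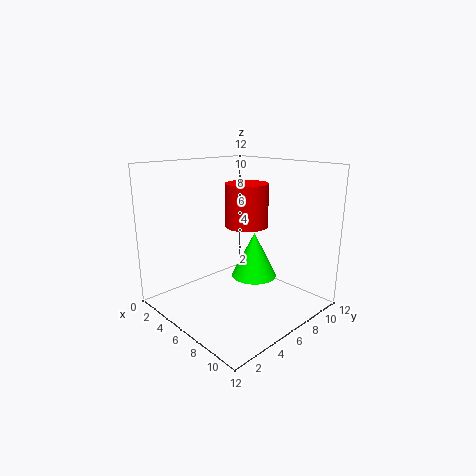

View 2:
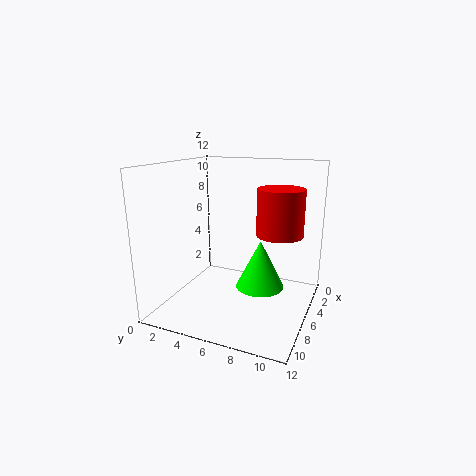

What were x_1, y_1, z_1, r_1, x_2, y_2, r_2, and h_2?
x_1 = 6
y_1 = 8
z_1 = 2
r_1 = 2
x_2 = 4
y_2 = 9
r_2 = 2
h_2 = 4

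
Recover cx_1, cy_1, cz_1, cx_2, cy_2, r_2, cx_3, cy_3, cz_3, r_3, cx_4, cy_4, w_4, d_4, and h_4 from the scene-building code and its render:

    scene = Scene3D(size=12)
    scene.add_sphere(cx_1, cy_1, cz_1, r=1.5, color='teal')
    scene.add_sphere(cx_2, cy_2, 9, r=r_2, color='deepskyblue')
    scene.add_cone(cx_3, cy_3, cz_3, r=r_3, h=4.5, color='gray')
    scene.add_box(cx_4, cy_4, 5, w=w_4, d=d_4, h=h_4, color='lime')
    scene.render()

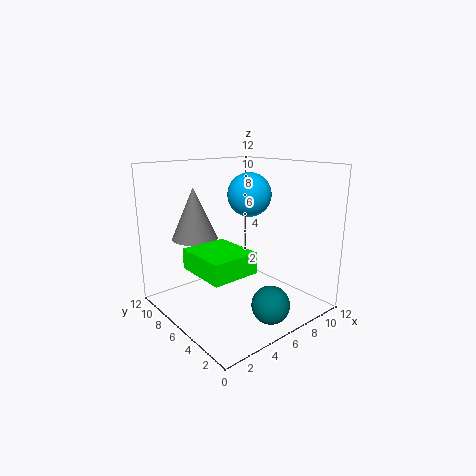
cx_1 = 6
cy_1 = 2
cz_1 = 1.5
cx_2 = 9
cy_2 = 8
r_2 = 2
cx_3 = 4
cy_3 = 9.5
cz_3 = 5.5
r_3 = 2
cx_4 = 0.5
cy_4 = 1.5
w_4 = 3.5
d_4 = 4
h_4 = 1.5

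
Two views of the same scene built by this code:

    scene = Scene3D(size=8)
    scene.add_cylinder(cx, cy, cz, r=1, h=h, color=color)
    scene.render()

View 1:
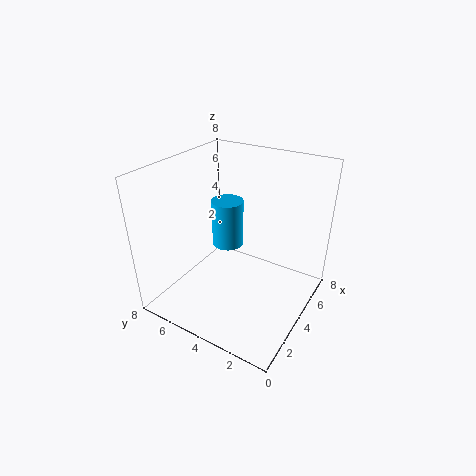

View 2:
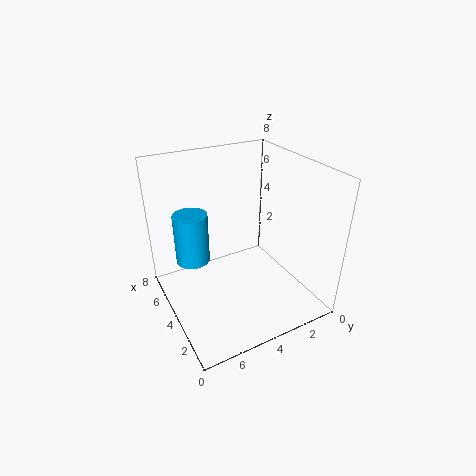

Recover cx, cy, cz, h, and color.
cx = 6
cy = 6
cz = 2
h = 3
color = 'deepskyblue'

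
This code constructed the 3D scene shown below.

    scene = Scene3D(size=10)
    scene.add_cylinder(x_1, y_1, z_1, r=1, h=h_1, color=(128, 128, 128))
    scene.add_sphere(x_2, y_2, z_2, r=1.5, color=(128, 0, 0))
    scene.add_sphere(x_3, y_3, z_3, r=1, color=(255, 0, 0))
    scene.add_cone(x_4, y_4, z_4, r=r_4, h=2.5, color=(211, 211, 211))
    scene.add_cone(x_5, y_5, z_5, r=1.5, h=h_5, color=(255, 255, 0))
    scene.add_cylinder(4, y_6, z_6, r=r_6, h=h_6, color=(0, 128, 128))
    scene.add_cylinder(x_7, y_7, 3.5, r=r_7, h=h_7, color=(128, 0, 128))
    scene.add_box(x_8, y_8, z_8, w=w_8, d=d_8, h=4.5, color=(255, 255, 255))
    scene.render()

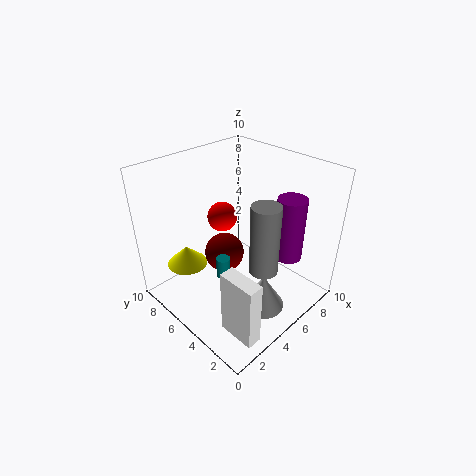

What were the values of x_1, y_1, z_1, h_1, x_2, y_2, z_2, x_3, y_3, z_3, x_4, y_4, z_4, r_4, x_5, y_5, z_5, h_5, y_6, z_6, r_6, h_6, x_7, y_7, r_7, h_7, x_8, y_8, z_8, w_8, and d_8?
x_1 = 5.5; y_1 = 3; z_1 = 3; h_1 = 5; x_2 = 5.5; y_2 = 7; z_2 = 2.5; x_3 = 4.5; y_3 = 6; z_3 = 6.5; x_4 = 5; y_4 = 2.5; z_4 = 0.5; r_4 = 1.5; x_5 = 3; y_5 = 8.5; z_5 = 2; h_5 = 1.5; y_6 = 5.5; z_6 = 2; r_6 = 0.5; h_6 = 1.5; x_7 = 7.5; y_7 = 2.5; r_7 = 1; h_7 = 4.5; x_8 = 1.5; y_8 = 0.5; z_8 = 0.5; w_8 = 1; d_8 = 2.5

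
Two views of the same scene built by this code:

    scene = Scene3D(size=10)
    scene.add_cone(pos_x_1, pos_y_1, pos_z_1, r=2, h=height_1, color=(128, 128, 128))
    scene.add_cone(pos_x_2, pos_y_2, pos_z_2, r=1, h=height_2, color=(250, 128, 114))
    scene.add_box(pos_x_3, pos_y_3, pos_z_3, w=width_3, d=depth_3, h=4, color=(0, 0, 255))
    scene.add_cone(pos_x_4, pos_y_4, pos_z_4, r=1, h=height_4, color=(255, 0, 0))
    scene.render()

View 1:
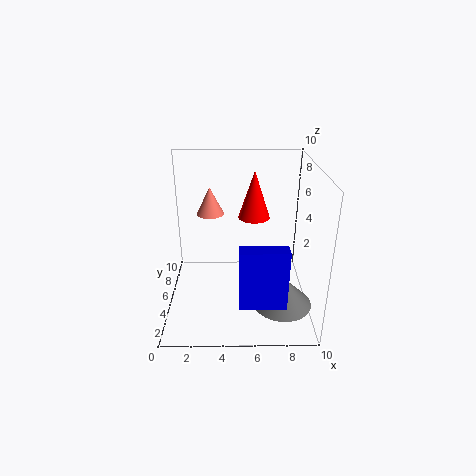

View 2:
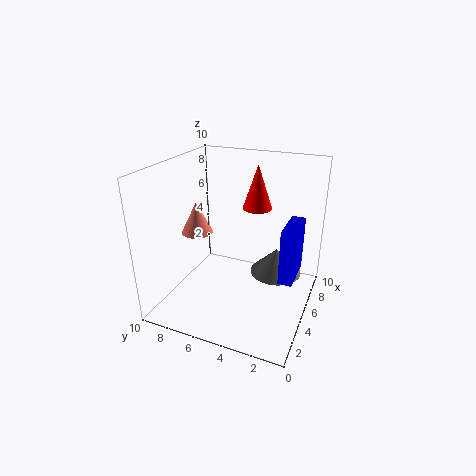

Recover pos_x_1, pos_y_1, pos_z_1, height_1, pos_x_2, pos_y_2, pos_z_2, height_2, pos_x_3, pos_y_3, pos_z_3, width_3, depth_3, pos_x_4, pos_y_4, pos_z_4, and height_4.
pos_x_1 = 8, pos_y_1 = 3, pos_z_1 = 1, height_1 = 2, pos_x_2 = 3, pos_y_2 = 7, pos_z_2 = 6, height_2 = 2, pos_x_3 = 5, pos_y_3 = 1, pos_z_3 = 2, width_3 = 3, depth_3 = 1, pos_x_4 = 6, pos_y_4 = 4, pos_z_4 = 7, height_4 = 3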